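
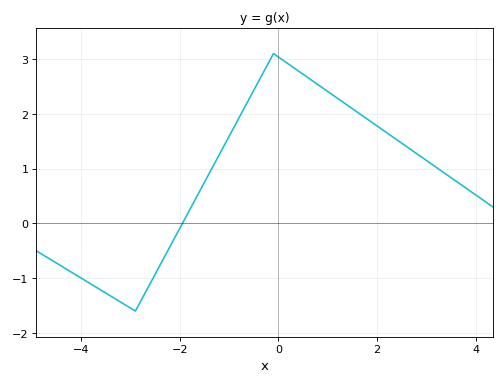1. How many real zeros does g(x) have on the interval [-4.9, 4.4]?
1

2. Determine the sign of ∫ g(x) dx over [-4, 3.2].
positive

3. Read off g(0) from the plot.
3.04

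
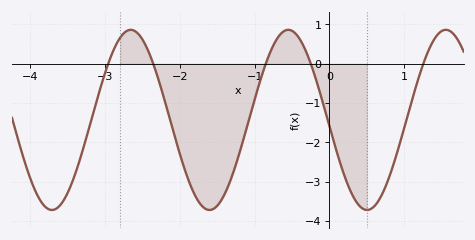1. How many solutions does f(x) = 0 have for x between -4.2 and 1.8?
5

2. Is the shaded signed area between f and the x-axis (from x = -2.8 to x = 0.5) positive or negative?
negative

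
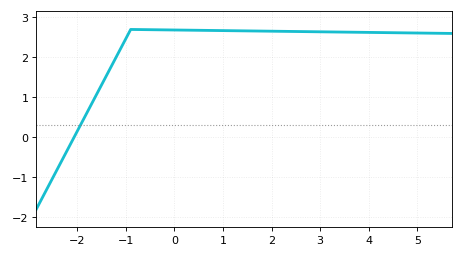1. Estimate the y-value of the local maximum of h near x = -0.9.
2.7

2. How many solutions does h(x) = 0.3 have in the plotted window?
1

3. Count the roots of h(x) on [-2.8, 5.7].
1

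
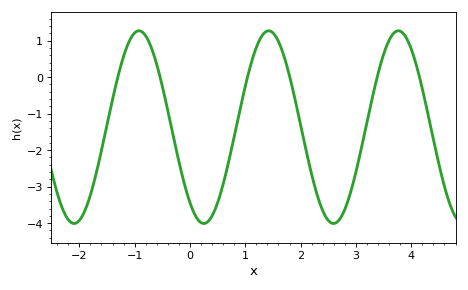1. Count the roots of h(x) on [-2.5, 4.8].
6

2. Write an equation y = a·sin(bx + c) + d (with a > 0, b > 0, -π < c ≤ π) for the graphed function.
y = 2.64sin(2.7x - 2.2) - 1.37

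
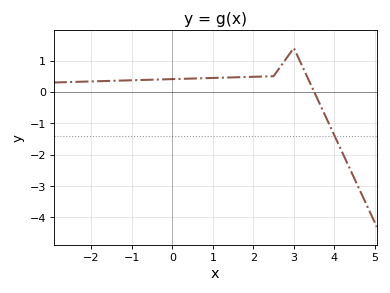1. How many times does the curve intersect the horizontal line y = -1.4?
1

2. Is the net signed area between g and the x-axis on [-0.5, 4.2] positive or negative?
positive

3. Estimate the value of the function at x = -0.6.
0.4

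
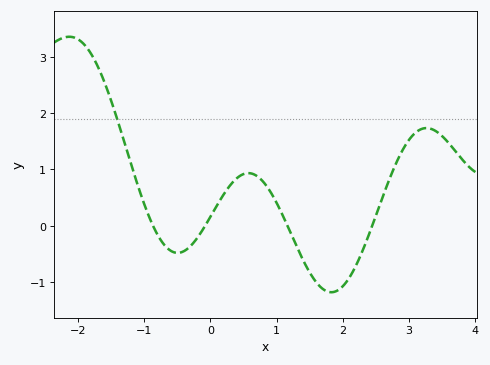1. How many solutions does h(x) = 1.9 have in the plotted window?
1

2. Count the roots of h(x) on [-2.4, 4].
4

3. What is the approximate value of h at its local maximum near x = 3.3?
1.74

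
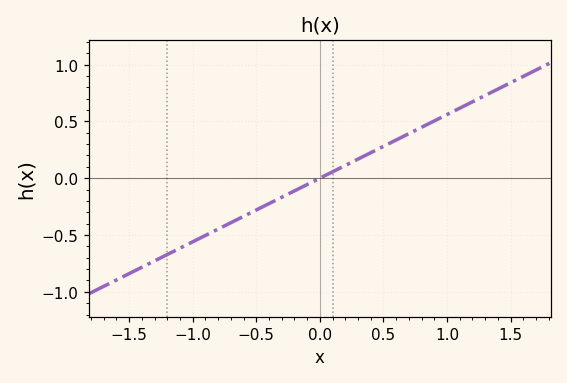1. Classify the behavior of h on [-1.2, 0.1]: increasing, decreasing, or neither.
increasing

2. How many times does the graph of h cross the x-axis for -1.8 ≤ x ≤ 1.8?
1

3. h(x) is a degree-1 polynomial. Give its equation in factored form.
y = 0.56(x - 0)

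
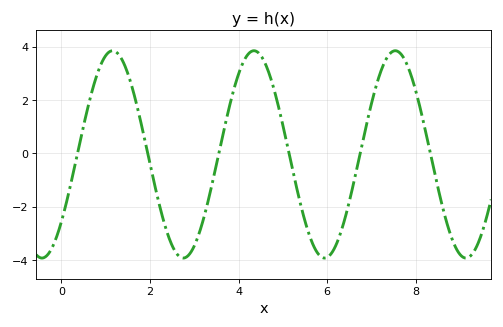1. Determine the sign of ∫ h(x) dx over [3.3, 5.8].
positive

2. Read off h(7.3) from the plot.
3.43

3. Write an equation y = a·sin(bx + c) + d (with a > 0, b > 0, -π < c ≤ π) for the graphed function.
y = 3.89sin(1.97x - 0.71) - 0.04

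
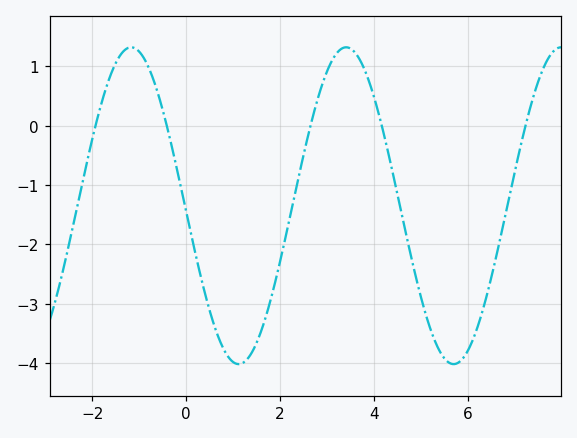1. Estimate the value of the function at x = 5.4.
-3.8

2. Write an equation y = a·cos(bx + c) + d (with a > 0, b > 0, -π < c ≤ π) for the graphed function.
y = 2.67cos(1.4x + 1.6) - 1.35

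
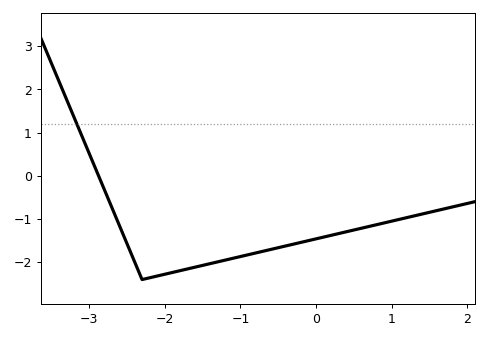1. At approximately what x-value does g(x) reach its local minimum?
-2.3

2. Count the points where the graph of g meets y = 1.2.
1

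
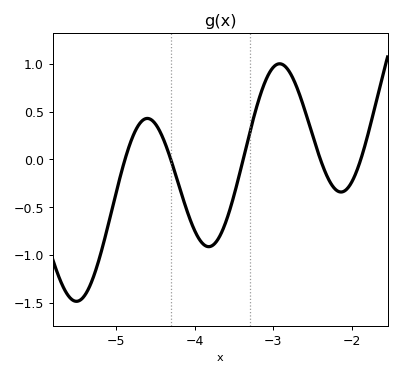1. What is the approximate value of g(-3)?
0.965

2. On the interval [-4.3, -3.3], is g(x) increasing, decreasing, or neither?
neither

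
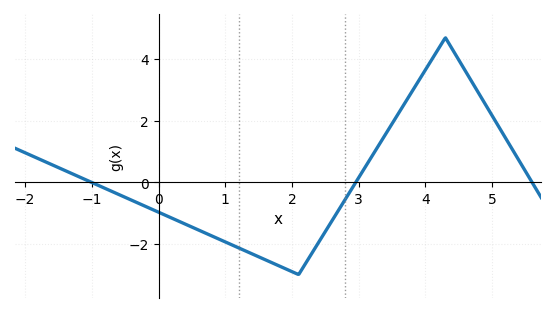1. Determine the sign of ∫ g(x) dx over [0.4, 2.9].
negative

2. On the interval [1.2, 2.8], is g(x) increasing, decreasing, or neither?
neither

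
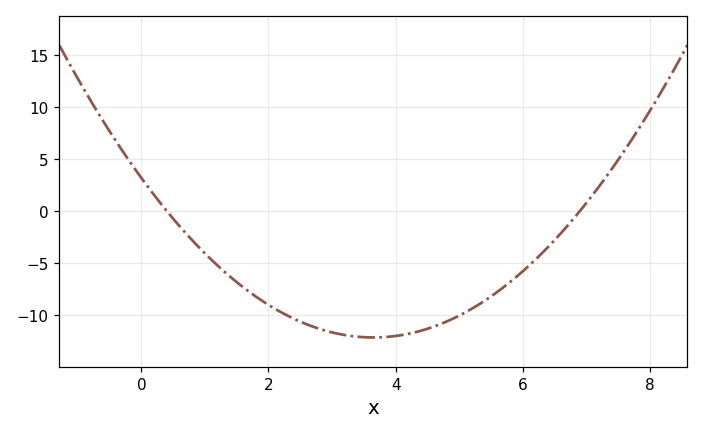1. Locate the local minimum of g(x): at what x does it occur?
3.65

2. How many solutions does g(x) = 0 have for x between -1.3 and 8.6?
2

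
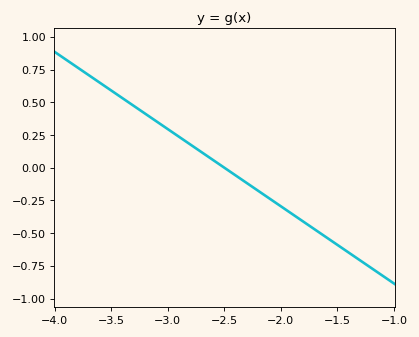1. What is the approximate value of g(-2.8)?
0.2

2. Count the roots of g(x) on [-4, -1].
1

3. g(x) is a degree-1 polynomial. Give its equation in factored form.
y = -0.59(x + 2.5)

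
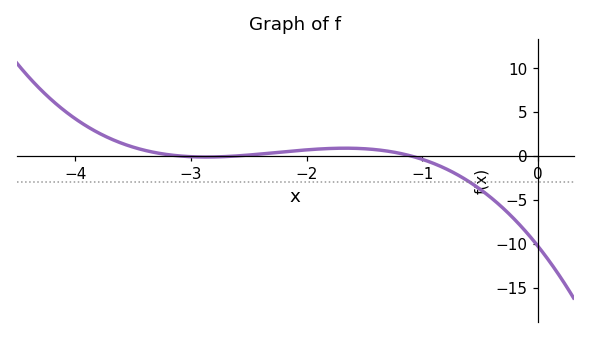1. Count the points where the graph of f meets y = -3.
1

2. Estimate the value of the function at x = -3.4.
0.5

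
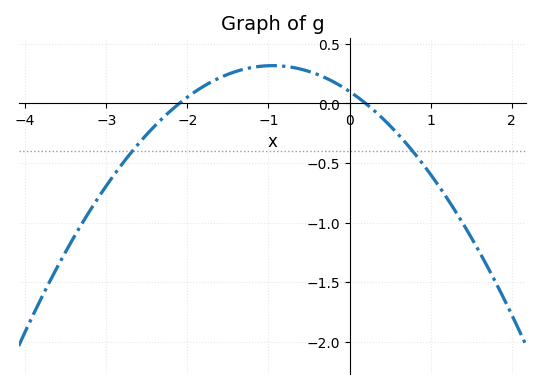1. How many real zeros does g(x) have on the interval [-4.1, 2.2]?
2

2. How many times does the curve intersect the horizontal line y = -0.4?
2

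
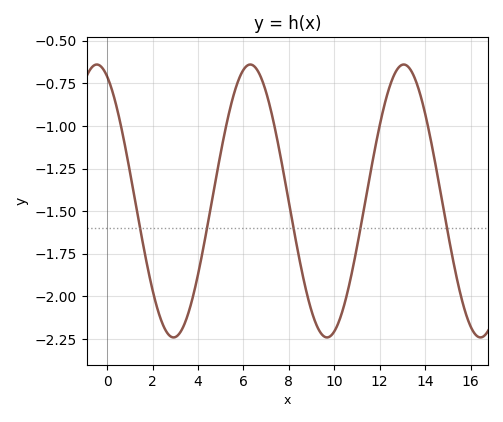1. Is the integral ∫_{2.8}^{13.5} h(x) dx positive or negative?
negative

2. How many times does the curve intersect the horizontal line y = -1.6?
5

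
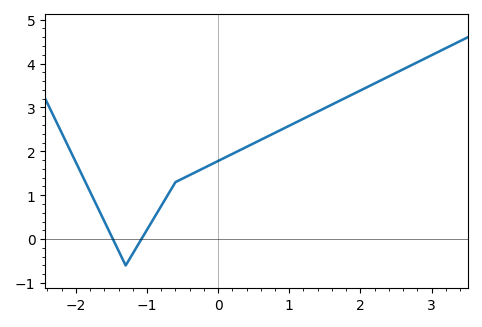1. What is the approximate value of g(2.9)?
4.1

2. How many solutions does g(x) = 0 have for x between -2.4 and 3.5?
2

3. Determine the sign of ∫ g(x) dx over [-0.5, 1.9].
positive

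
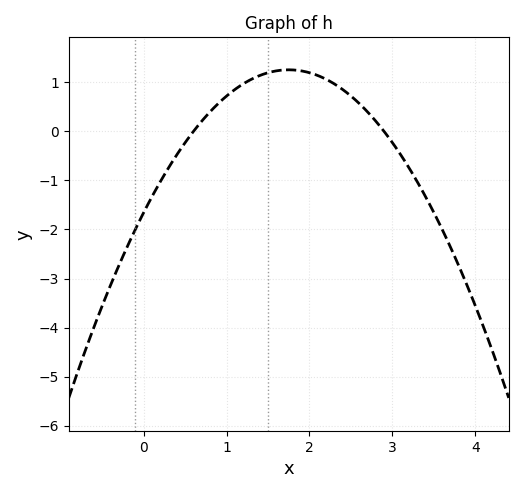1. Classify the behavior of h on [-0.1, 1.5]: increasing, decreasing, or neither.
increasing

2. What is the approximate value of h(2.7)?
0.4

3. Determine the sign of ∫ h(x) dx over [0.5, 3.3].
positive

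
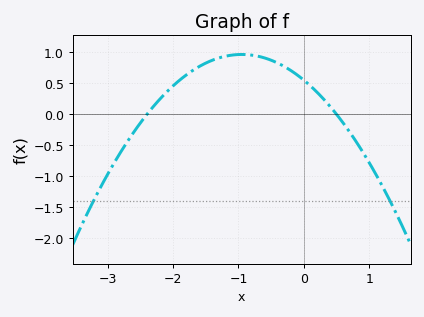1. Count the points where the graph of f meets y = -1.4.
2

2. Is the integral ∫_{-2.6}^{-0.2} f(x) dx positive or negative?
positive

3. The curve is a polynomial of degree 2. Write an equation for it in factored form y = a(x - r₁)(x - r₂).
y = -0.46(x + 2.4)(x - 0.5)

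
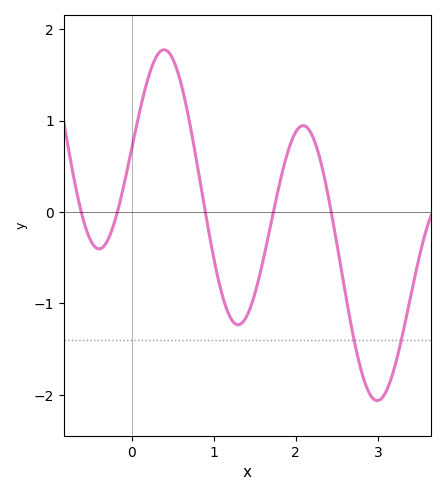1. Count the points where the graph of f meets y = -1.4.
2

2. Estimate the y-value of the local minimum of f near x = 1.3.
-1.23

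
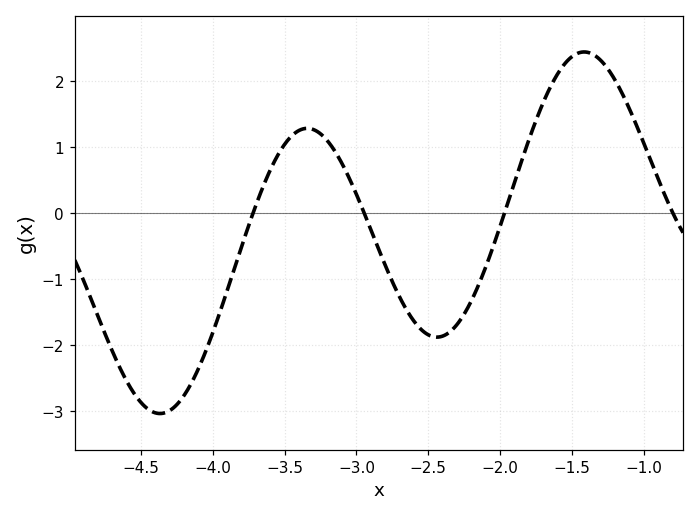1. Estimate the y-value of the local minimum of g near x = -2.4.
-1.9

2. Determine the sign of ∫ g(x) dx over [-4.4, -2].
negative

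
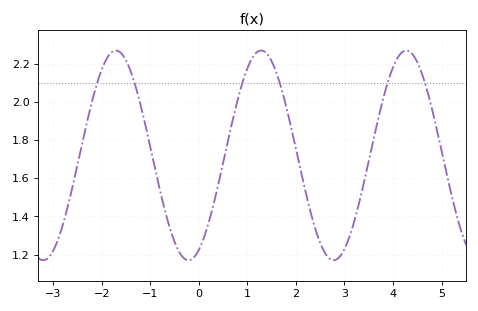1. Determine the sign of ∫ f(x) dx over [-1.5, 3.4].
positive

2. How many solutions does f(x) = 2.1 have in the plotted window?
6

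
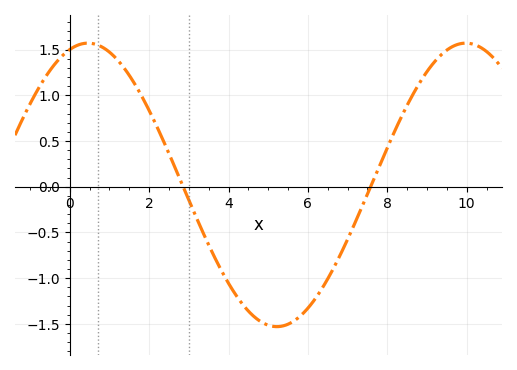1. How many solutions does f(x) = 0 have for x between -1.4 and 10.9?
2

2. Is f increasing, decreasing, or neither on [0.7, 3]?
decreasing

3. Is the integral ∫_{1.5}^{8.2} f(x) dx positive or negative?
negative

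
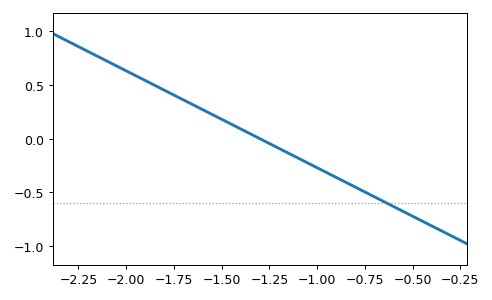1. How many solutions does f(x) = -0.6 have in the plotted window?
1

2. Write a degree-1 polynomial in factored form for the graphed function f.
y = -0.9(x + 1.3)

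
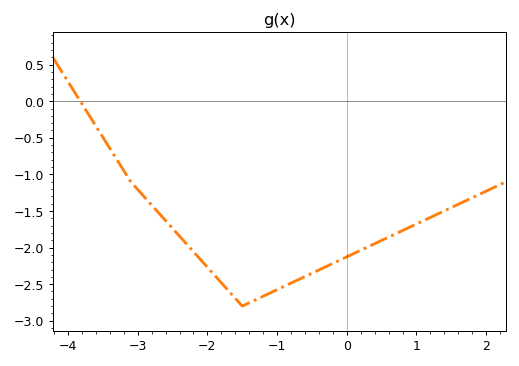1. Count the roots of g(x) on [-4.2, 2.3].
1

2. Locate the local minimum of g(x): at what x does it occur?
-1.5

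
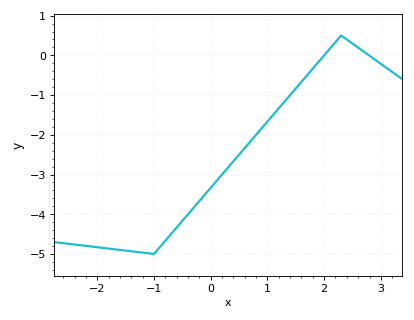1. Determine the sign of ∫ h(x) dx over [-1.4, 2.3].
negative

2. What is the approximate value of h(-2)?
-4.83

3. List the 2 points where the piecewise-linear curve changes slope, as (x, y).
(-1, -5); (2.3, 0.5)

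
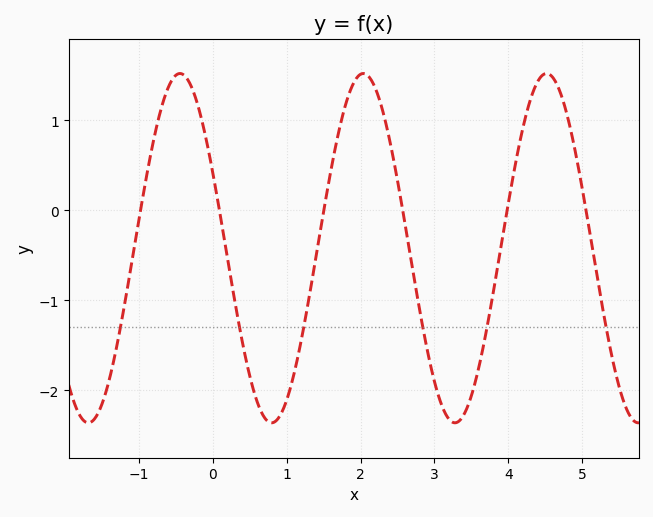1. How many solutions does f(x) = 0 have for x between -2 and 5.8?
6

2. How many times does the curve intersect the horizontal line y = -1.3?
6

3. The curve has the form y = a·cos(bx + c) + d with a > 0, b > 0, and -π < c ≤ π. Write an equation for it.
y = 1.94cos(2.53x + 1.13) - 0.42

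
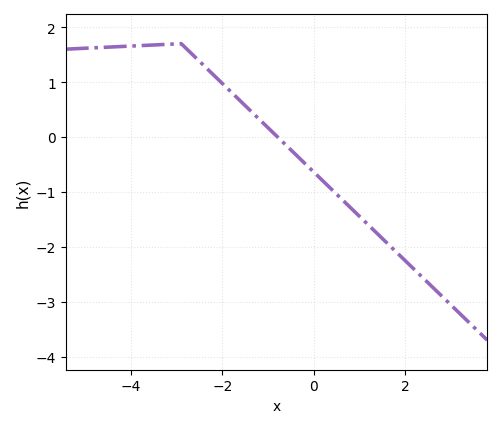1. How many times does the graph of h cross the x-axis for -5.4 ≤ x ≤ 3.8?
1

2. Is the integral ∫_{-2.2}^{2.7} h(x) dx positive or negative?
negative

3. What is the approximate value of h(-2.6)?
1.46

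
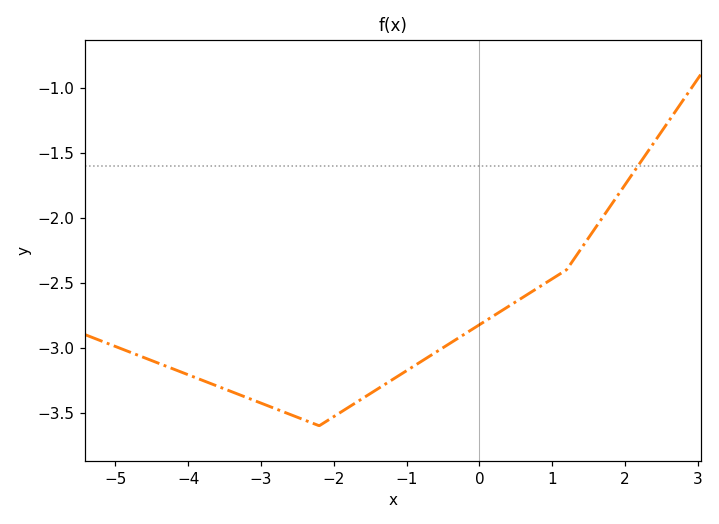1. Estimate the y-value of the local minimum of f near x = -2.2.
-3.6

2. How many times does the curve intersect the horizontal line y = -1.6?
1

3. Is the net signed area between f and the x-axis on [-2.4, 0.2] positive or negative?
negative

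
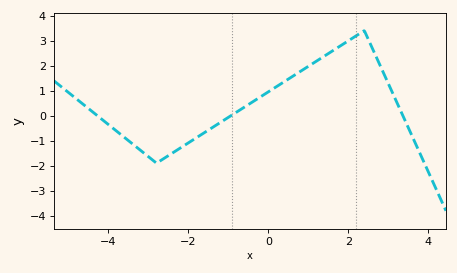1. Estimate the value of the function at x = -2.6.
-1.7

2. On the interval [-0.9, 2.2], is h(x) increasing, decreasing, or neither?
increasing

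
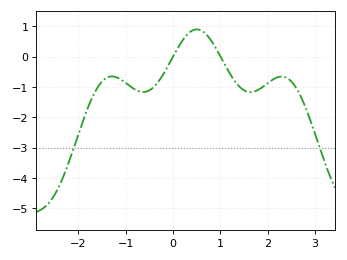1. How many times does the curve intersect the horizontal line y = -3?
2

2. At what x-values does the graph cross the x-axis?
0, 1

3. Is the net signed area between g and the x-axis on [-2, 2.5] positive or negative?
negative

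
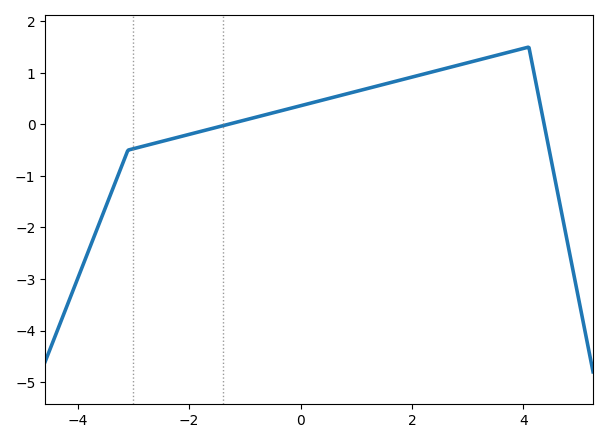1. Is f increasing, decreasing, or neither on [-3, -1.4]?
increasing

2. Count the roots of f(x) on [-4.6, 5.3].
2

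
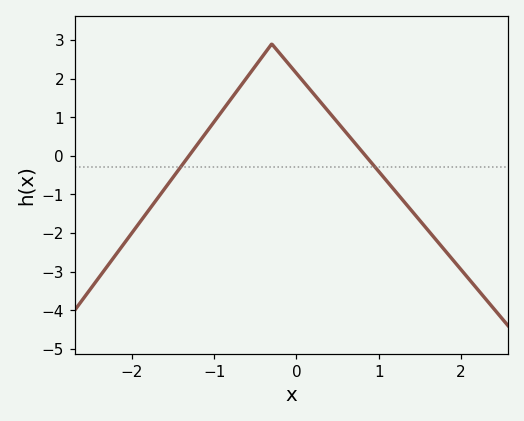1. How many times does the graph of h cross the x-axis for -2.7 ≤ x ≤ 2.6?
2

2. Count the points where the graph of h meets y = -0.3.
2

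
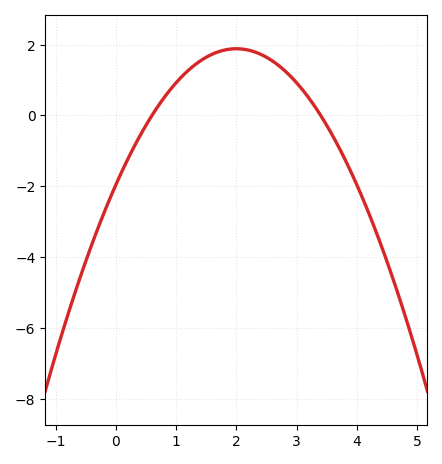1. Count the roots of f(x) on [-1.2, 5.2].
2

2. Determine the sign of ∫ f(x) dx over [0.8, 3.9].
positive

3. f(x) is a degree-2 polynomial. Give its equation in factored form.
y = -0.96(x - 0.6)(x - 3.4)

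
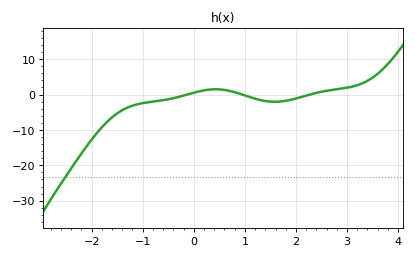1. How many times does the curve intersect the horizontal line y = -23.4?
1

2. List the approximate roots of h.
-0.128, 0.947, 2.27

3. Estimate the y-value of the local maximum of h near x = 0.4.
1.48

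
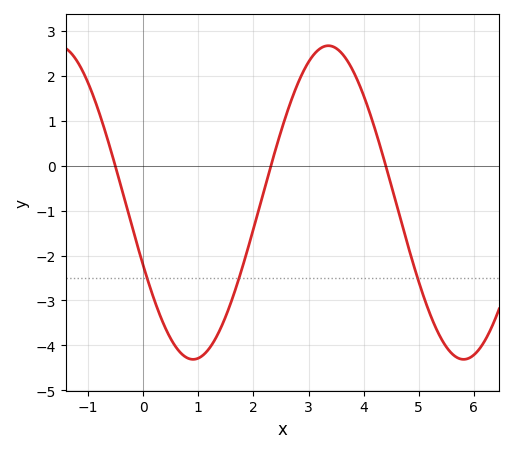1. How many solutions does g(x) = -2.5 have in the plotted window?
3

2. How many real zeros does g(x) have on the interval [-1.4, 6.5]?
3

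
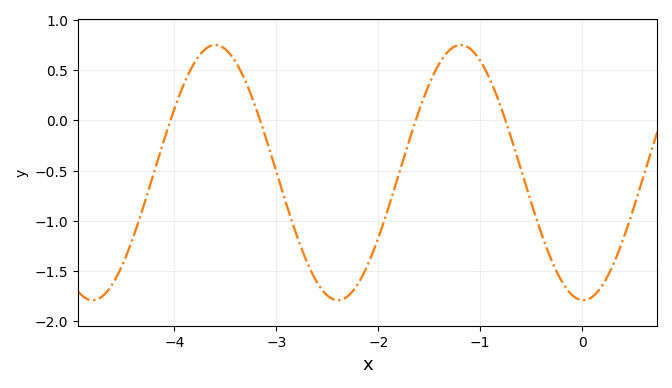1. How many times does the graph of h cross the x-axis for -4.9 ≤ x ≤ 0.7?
4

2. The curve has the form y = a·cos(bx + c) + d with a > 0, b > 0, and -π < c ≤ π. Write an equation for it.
y = 1.27cos(2.61x + 3.11) - 0.52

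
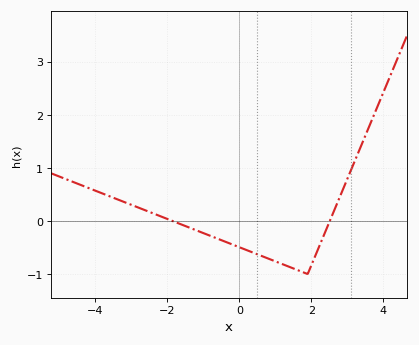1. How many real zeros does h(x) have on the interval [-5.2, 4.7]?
2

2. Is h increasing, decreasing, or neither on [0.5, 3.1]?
neither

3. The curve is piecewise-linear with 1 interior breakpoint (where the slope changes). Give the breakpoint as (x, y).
(1.9, -1)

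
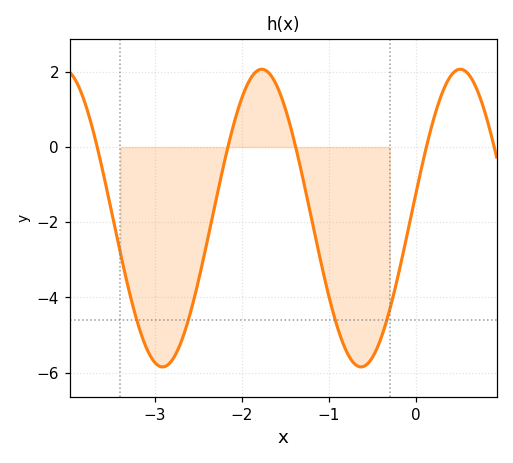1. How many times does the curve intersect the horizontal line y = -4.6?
4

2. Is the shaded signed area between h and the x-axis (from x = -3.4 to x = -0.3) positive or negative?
negative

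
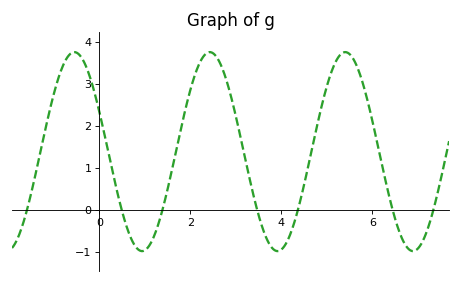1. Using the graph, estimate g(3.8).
-0.918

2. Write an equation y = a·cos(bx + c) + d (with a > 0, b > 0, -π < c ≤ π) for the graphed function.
y = 2.37cos(2.11x + 1.16) + 1.38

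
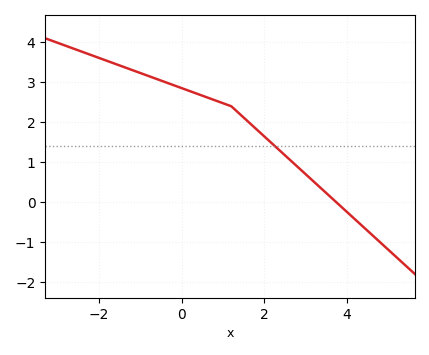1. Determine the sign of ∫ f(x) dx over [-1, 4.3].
positive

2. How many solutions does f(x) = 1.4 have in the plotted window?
1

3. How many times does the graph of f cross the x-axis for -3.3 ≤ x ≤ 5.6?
1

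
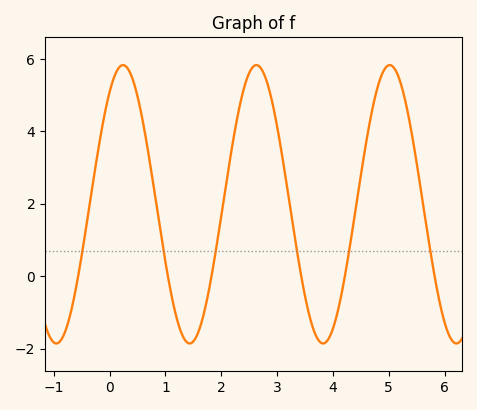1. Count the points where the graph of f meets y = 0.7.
6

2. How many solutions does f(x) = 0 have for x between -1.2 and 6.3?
6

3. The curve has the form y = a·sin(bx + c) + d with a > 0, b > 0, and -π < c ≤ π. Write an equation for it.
y = 3.84sin(2.6x + 0.94) + 1.99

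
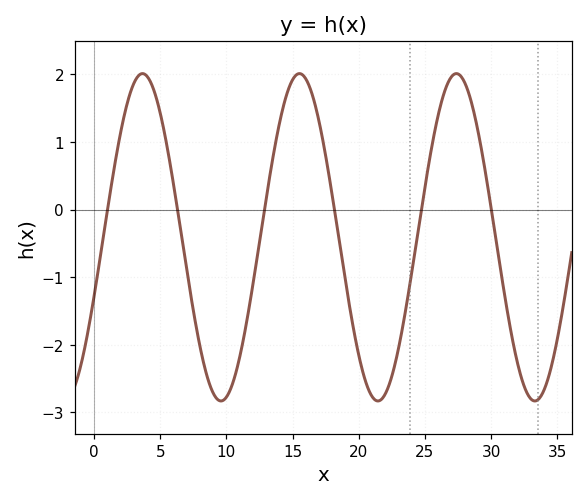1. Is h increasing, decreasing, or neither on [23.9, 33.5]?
neither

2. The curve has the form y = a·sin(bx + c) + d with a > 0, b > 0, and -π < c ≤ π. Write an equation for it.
y = 2.42sin(0.53x - 0.37) - 0.41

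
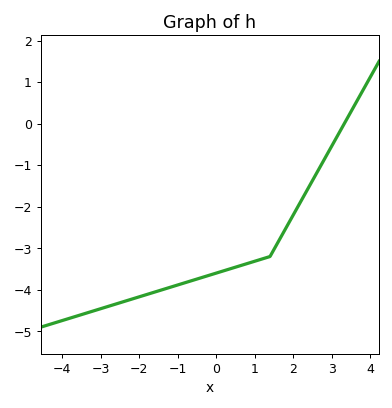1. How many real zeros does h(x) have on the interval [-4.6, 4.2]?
1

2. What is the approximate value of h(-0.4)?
-3.71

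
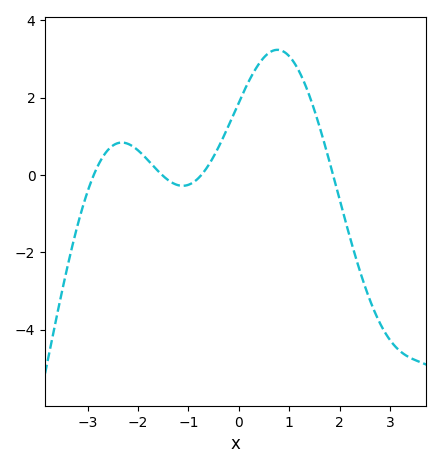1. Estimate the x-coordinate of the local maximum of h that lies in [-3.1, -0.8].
-2.32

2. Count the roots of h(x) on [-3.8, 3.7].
4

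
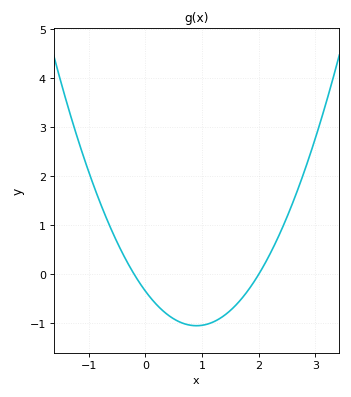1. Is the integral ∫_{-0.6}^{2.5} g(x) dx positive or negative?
negative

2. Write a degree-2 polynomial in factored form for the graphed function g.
y = 0.87(x + 0.2)(x - 2)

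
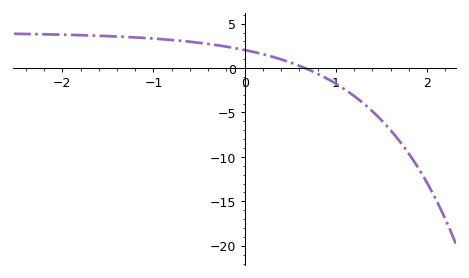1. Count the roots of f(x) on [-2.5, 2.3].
1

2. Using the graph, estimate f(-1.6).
3.5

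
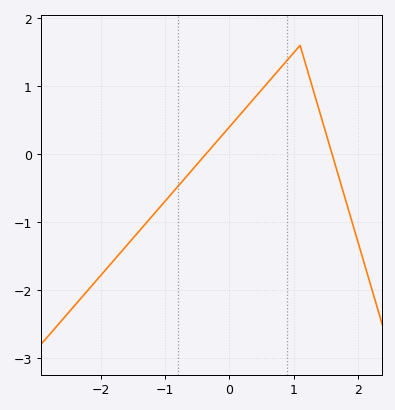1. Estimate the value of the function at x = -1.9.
-1.67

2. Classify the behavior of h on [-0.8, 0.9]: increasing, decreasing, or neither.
increasing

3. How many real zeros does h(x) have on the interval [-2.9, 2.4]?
2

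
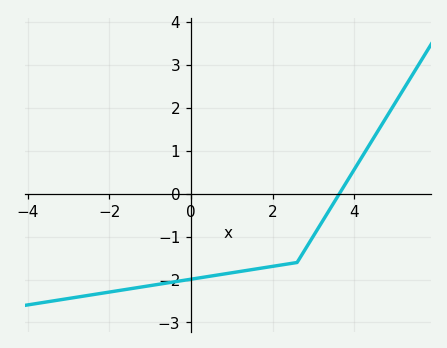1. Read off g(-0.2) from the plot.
-2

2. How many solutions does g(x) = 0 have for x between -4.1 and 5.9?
1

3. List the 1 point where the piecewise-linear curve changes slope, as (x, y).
(2.6, -1.6)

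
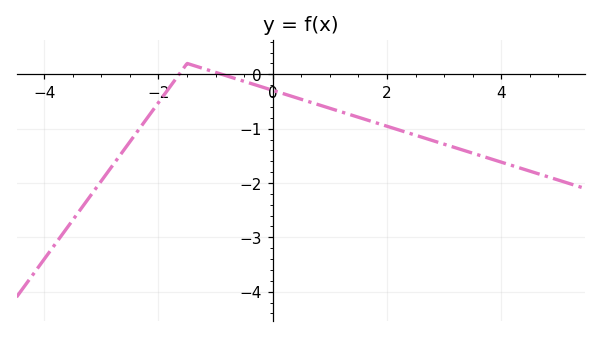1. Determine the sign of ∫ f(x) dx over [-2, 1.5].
negative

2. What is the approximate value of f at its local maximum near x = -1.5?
0.199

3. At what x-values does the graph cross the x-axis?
-1.64, -0.894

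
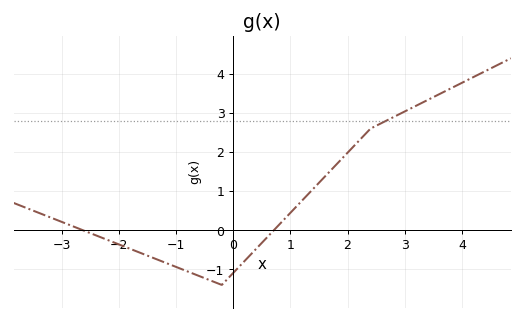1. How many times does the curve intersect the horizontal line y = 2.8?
1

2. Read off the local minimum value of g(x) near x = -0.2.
-1.4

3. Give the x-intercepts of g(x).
-2.6, 0.8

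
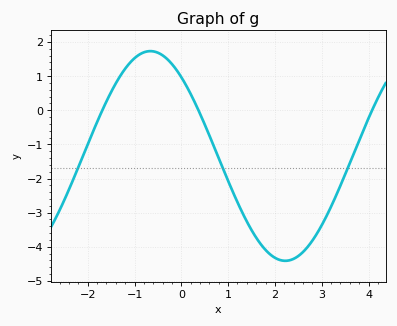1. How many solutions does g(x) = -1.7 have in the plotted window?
3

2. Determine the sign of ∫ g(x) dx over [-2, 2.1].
negative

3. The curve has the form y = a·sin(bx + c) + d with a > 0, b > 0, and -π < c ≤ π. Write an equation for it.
y = 3.07sin(1.09x + 2.29) - 1.34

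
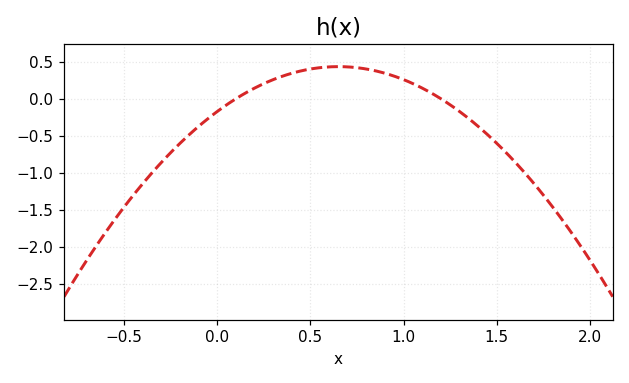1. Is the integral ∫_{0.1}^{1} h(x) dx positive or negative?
positive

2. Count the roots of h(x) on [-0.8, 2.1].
2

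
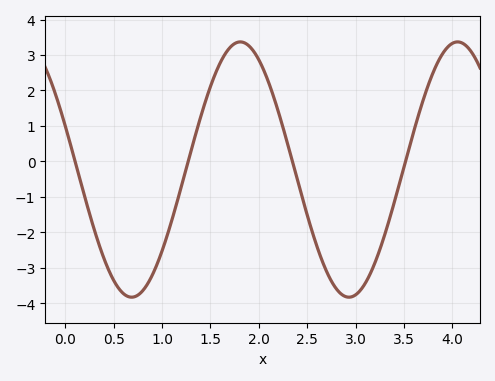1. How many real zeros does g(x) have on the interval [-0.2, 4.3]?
4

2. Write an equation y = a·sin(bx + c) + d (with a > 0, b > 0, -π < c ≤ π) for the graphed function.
y = 3.6sin(2.8x + 2.79) - 0.23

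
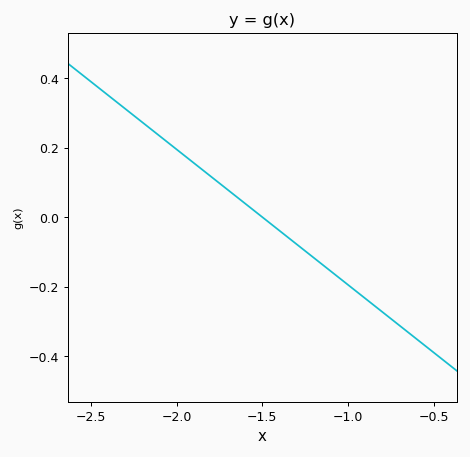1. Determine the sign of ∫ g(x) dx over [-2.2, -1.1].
positive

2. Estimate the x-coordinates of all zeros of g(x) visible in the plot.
-1.5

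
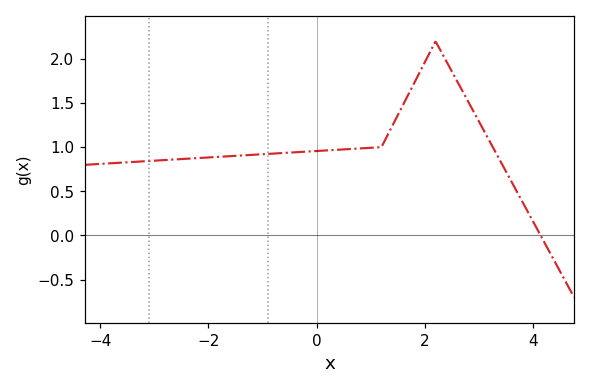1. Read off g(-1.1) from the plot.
0.916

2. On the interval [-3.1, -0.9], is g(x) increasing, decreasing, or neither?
increasing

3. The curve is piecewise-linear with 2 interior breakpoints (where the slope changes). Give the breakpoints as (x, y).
(1.2, 1); (2.2, 2.2)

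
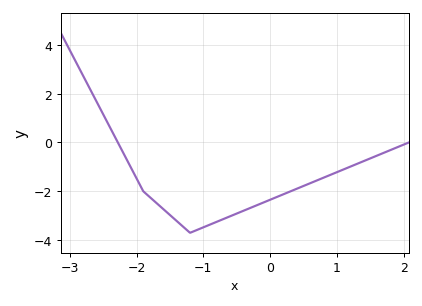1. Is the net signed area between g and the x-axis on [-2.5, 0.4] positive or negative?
negative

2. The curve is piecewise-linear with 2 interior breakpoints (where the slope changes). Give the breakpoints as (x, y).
(-1.9, -2); (-1.2, -3.7)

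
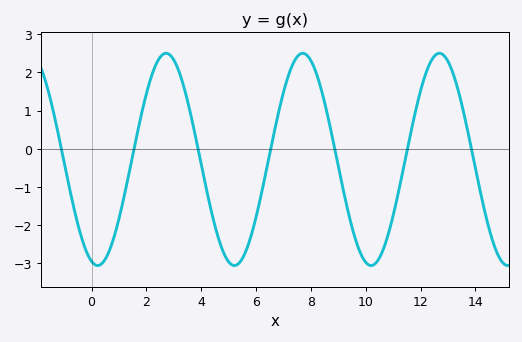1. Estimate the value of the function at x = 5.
-3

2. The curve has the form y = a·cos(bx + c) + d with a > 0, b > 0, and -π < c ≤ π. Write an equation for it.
y = 2.78cos(1.3x + 2.9) - 0.28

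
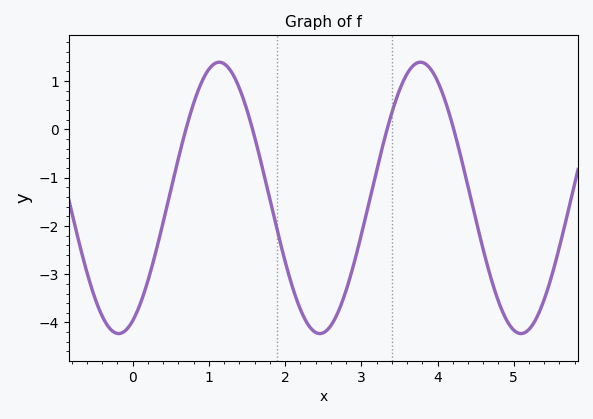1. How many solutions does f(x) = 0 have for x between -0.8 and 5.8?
4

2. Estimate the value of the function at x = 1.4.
0.9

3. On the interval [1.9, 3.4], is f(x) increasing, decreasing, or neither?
neither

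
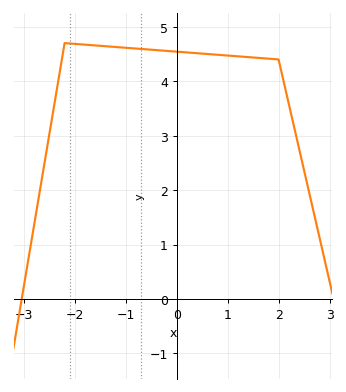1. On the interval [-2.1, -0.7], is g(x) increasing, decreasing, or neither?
decreasing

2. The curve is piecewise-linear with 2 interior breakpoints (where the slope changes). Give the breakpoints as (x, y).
(-2.2, 4.7); (2, 4.4)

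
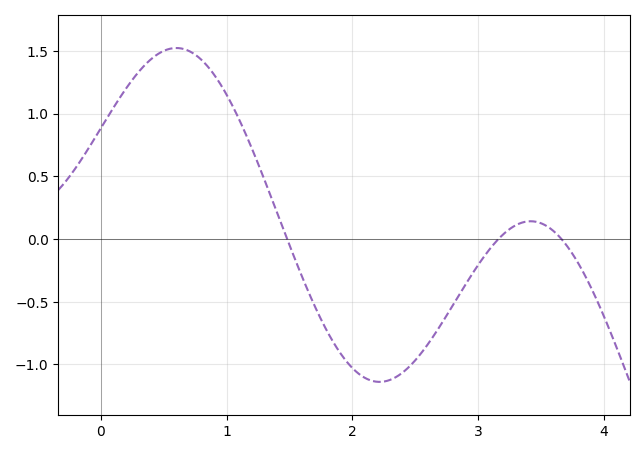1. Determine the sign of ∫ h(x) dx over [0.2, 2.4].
positive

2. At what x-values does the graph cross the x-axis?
1.5, 3.2, 3.7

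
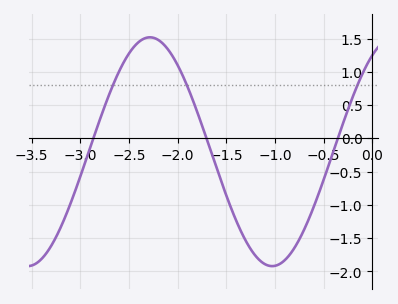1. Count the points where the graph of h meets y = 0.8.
3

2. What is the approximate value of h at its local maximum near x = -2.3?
1.5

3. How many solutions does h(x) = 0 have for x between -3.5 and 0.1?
3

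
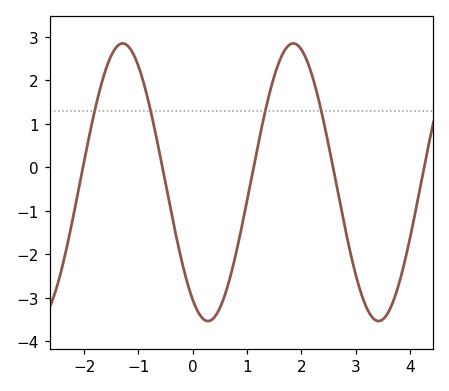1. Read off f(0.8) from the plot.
-1.96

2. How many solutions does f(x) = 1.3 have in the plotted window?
4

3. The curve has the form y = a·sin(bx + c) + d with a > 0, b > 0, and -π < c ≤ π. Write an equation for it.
y = 3.19sin(2x - 2.13) - 0.34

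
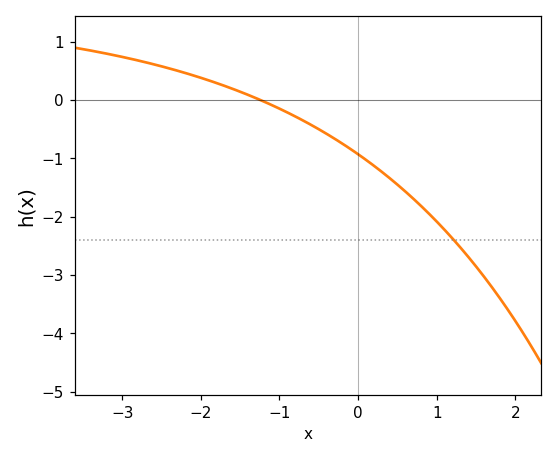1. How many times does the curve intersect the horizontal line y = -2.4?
1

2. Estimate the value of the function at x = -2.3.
0.503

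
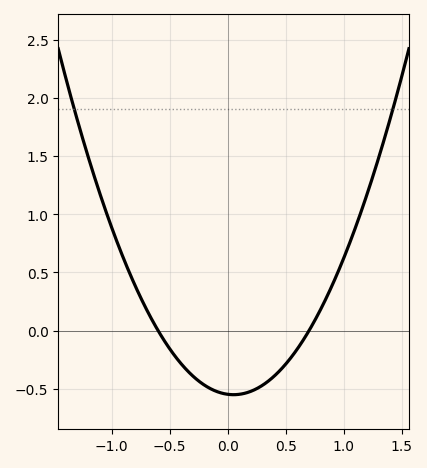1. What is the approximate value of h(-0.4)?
-0.3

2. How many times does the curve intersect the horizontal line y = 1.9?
2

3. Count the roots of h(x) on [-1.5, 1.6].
2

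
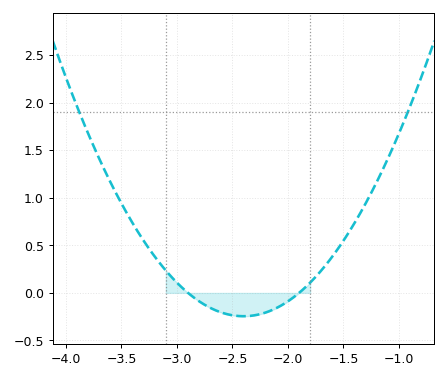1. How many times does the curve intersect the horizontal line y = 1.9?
2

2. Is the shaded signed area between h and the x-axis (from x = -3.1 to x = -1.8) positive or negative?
negative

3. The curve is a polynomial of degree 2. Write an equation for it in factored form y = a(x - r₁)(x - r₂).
y = 0.98(x + 2.9)(x + 1.9)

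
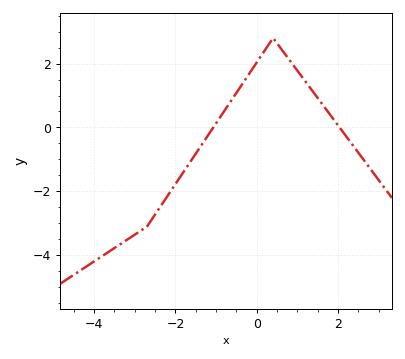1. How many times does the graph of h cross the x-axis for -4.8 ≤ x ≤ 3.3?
2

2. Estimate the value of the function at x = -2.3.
-2.34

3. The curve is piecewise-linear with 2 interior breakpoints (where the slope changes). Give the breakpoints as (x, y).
(-2.7, -3.1); (0.4, 2.8)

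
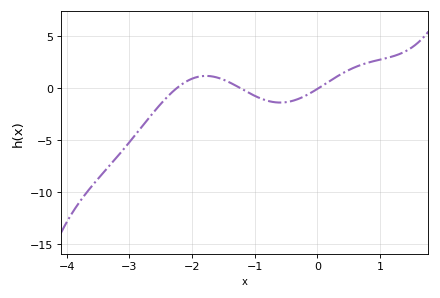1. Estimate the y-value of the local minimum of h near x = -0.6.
-1.5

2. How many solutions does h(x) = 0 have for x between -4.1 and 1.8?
3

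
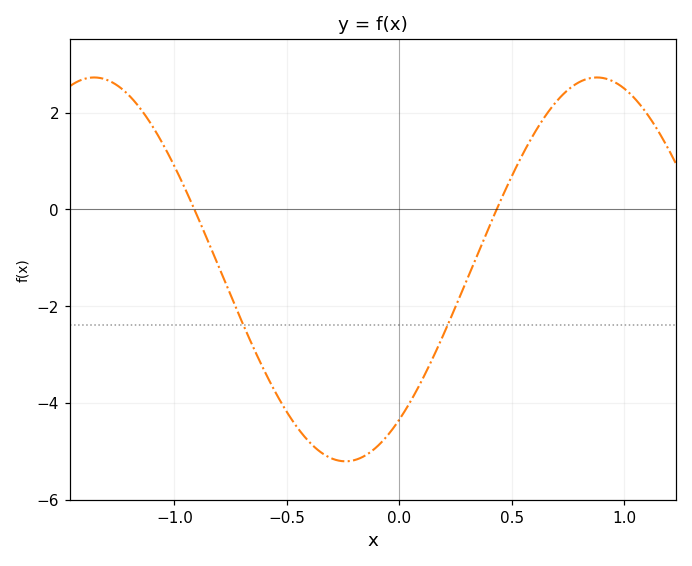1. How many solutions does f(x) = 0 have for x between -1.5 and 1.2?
2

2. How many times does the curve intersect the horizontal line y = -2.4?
2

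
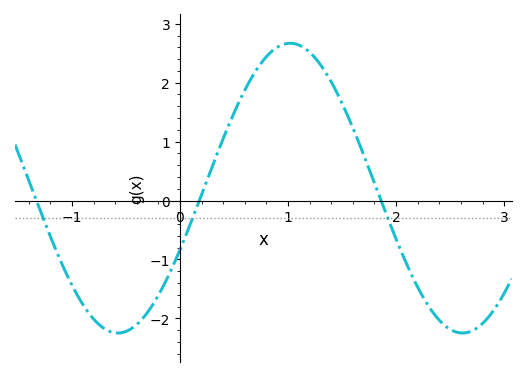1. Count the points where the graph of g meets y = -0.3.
3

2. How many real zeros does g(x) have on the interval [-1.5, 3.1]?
3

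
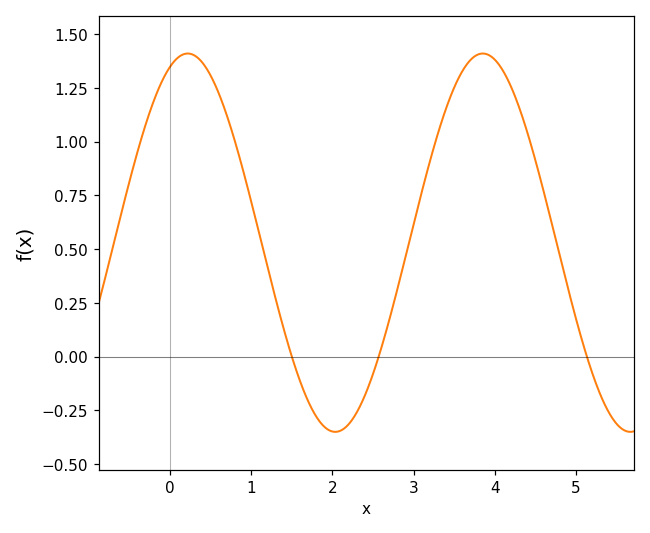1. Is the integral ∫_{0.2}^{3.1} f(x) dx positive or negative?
positive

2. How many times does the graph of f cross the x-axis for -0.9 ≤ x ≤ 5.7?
3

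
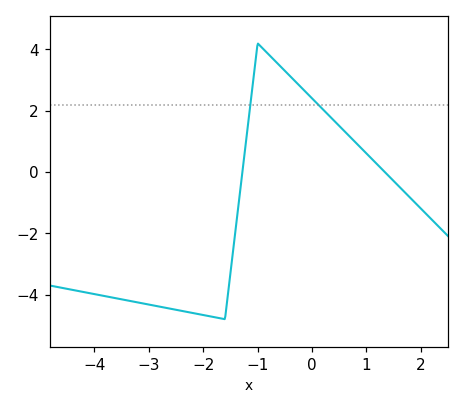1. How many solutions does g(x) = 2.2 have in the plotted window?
2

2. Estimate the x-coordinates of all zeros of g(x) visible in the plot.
-1.28, 1.34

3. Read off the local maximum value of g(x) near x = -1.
4.2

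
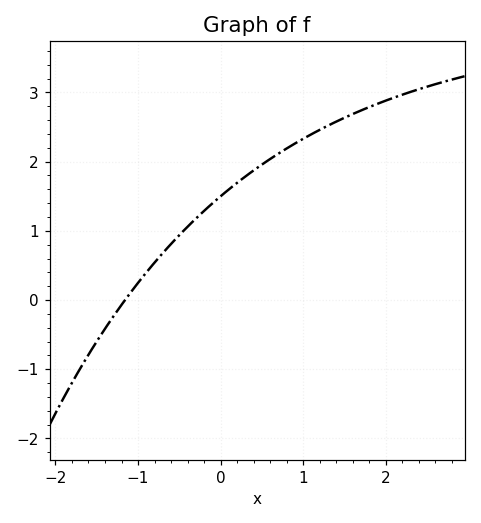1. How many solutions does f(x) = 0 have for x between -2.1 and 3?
1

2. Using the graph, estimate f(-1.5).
-0.599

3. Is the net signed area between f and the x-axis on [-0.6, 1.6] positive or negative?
positive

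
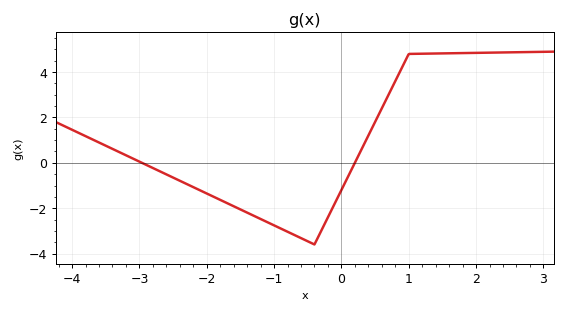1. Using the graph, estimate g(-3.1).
0.2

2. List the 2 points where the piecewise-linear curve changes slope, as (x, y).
(-0.4, -3.6); (1, 4.8)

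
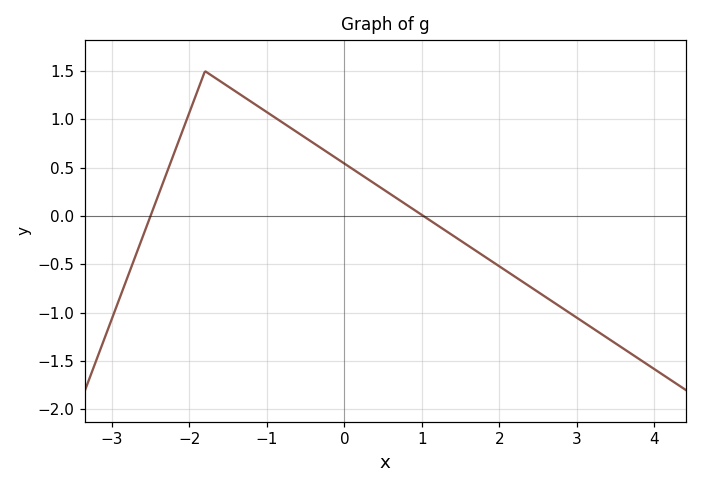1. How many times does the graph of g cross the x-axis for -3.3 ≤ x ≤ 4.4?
2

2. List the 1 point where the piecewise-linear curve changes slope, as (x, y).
(-1.8, 1.5)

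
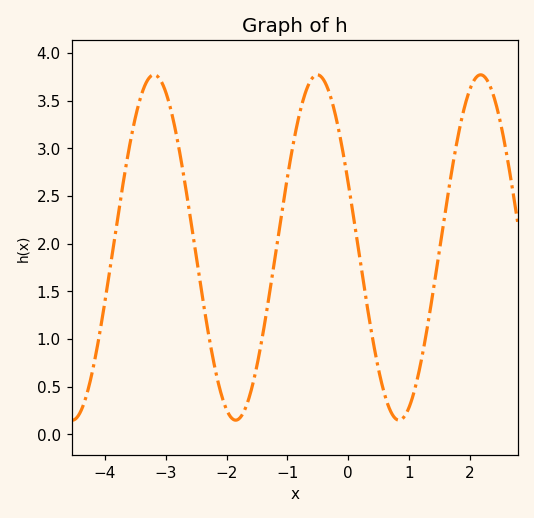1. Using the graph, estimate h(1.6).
2.35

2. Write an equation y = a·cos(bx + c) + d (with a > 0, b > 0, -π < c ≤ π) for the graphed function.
y = 1.81cos(2.3x + 1.2) + 1.96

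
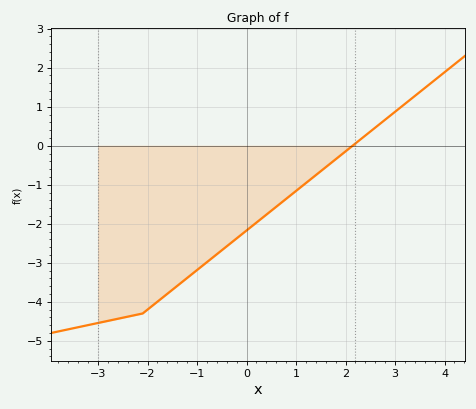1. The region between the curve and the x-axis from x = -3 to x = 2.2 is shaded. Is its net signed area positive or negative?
negative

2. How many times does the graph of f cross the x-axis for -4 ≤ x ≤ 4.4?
1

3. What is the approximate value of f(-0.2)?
-2.4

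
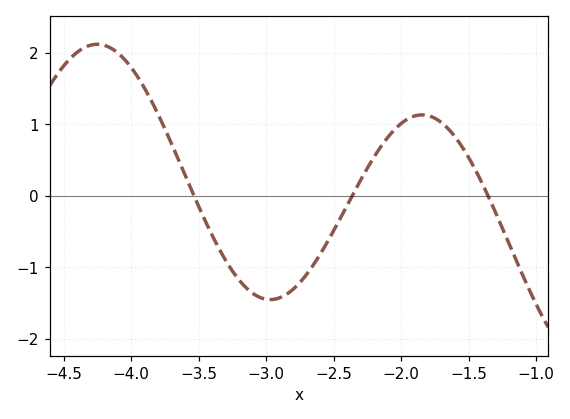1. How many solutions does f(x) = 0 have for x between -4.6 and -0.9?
3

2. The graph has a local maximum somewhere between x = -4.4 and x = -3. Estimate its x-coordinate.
-4.25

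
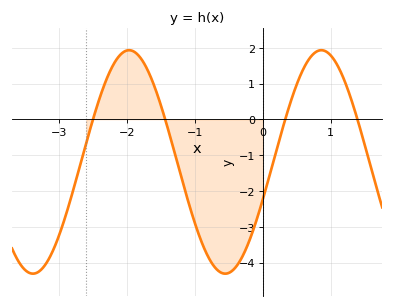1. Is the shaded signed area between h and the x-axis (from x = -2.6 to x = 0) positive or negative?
negative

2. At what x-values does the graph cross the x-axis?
-2.5, -1.44, 0.329, 1.39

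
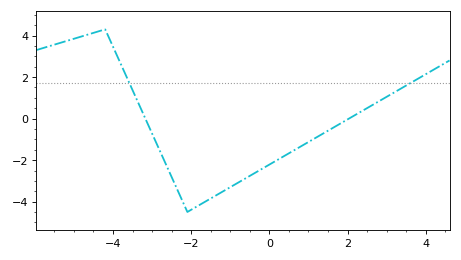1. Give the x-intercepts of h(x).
-3.17, 2.04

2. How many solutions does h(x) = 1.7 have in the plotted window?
2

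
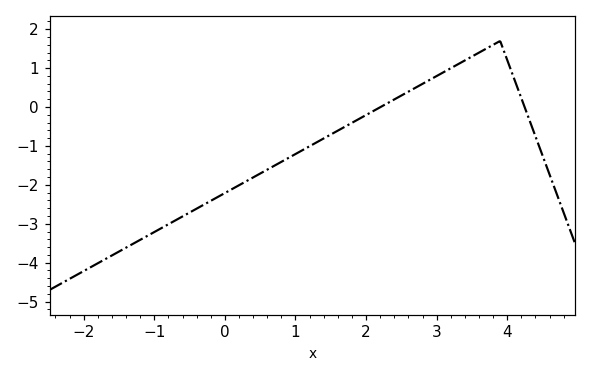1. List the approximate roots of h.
2.2, 4.25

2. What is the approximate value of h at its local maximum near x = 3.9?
1.7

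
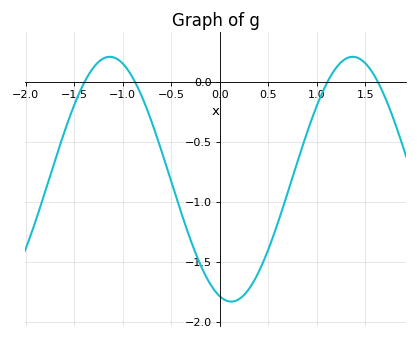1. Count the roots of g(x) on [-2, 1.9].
4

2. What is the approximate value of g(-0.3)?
-1.31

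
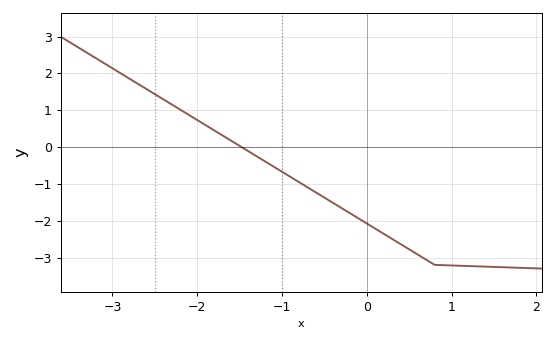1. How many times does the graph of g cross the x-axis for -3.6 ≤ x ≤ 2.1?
1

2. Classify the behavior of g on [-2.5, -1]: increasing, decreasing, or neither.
decreasing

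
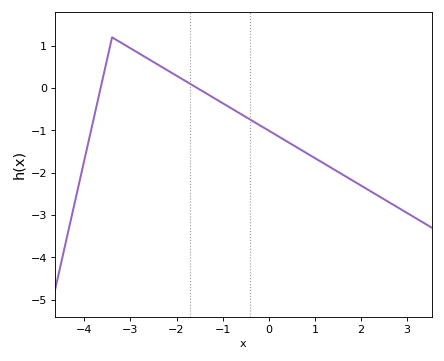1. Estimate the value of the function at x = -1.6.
0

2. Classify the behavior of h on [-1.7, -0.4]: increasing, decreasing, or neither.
decreasing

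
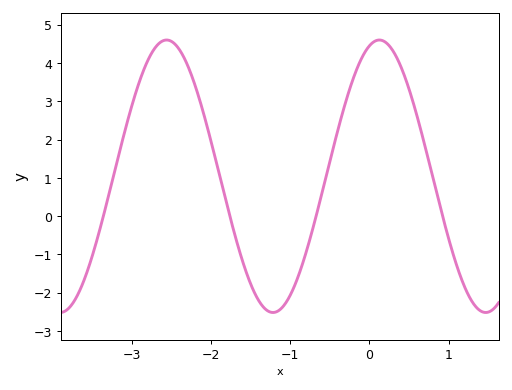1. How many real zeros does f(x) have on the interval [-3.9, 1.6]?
4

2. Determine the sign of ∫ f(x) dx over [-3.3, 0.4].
positive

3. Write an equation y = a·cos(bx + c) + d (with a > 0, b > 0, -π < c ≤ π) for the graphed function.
y = 3.56cos(2.34x - 0.292) + 1.04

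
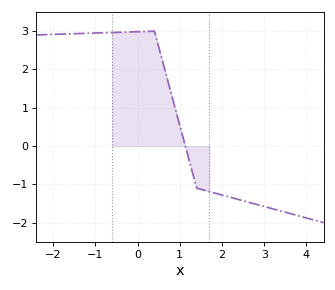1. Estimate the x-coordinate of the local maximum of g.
0.4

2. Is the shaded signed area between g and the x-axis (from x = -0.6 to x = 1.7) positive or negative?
positive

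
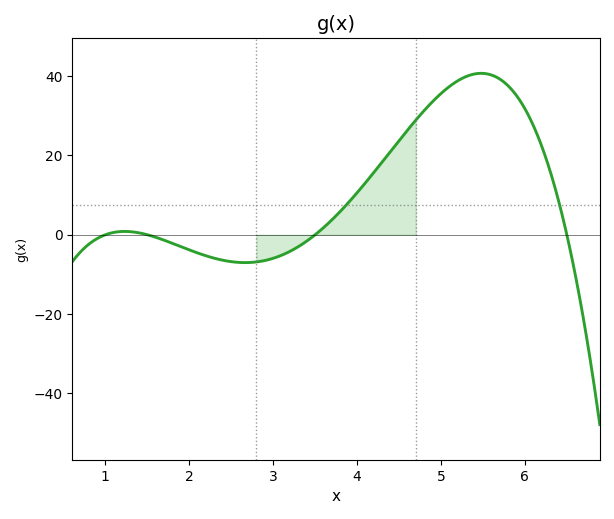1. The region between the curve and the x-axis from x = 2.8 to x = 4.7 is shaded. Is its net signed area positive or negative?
positive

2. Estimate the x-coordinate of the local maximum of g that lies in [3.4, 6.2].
5.5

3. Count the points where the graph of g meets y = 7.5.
2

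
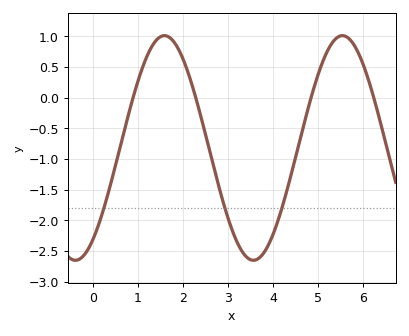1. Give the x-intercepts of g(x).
0.9, 2.3, 4.8, 6.2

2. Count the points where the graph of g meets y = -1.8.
3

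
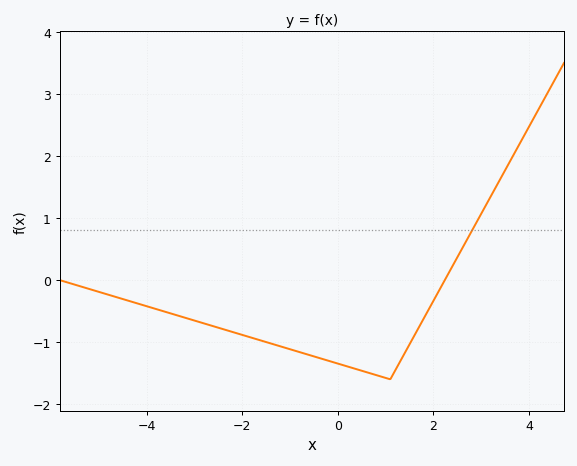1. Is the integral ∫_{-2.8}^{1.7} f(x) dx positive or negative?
negative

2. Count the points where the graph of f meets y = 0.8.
1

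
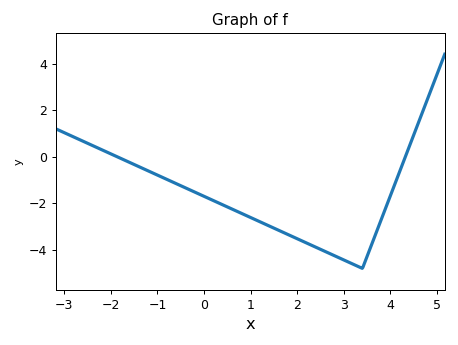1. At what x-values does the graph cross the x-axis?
-1.87, 4.32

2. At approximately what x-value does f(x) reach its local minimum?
3.4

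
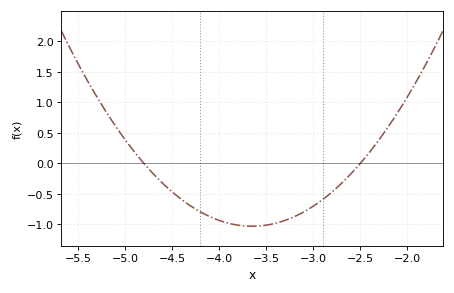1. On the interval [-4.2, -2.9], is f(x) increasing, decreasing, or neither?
neither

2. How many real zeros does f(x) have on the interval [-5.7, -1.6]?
2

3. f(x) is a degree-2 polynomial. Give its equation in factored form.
y = 0.78(x + 4.8)(x + 2.5)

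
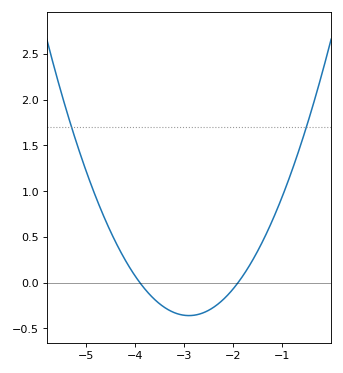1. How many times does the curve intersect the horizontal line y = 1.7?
2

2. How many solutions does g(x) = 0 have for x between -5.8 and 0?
2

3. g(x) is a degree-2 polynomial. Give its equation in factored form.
y = 0.36(x + 3.9)(x + 1.9)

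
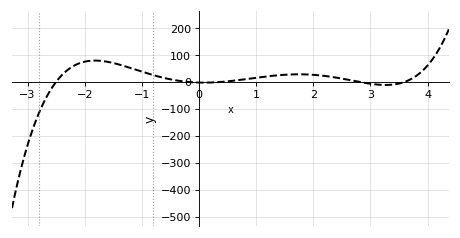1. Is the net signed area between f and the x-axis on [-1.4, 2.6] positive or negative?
positive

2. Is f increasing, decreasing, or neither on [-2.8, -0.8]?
neither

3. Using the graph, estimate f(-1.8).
80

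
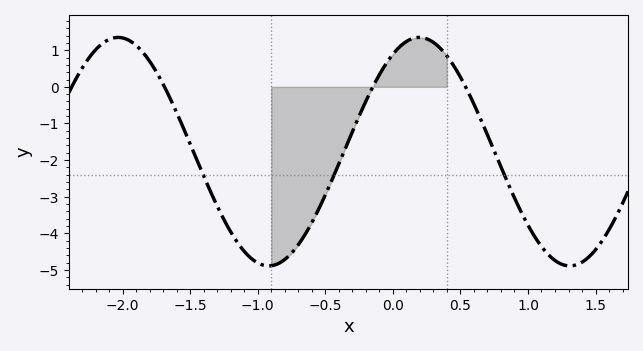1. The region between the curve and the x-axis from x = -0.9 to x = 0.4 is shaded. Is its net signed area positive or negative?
negative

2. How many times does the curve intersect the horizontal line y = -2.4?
3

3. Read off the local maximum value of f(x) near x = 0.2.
1.3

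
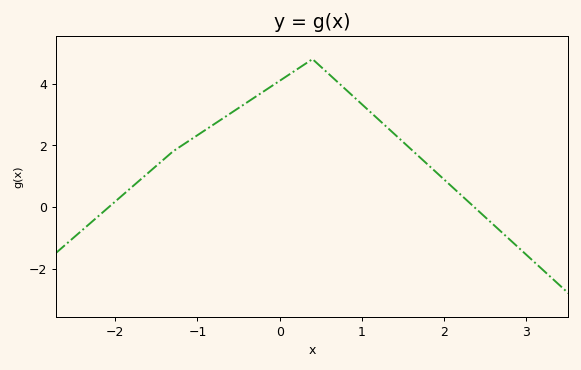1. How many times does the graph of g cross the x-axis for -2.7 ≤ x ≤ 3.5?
2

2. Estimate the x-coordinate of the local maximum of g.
0.4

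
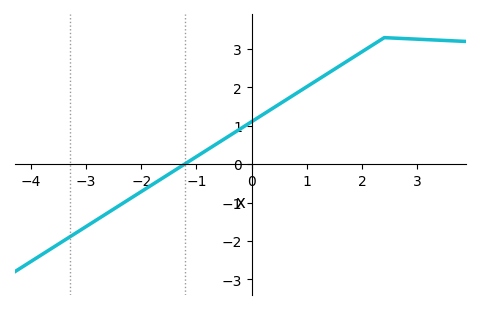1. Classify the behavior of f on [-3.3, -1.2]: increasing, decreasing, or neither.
increasing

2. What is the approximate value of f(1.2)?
2.21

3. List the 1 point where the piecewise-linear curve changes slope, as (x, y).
(2.4, 3.3)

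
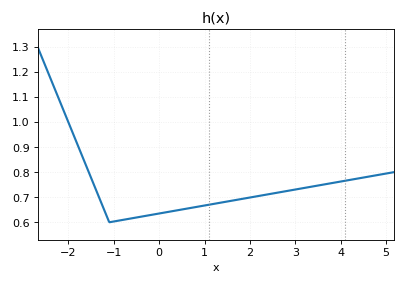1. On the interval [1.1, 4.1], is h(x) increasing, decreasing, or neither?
increasing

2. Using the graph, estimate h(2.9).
0.727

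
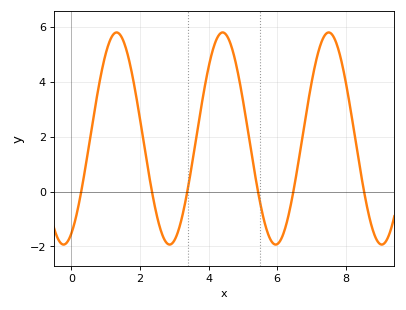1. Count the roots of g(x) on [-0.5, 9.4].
6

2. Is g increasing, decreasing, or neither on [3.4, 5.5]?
neither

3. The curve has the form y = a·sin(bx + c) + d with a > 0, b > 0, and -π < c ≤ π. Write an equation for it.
y = 3.86sin(2.03x - 1.1) + 1.93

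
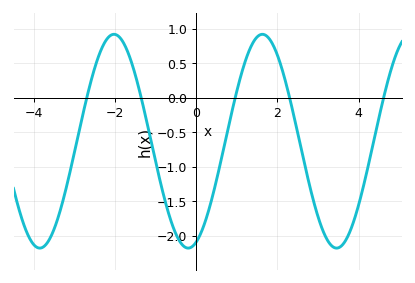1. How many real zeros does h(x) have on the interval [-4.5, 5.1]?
5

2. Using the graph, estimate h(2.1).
0.449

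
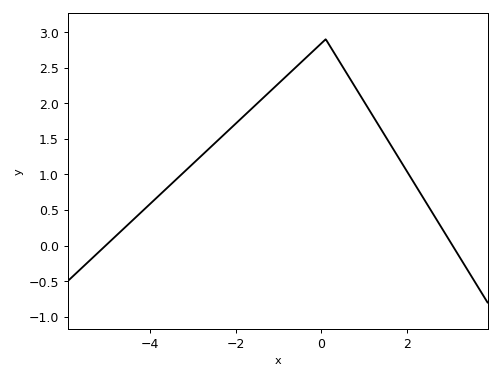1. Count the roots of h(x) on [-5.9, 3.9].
2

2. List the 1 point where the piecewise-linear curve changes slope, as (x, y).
(0.1, 2.9)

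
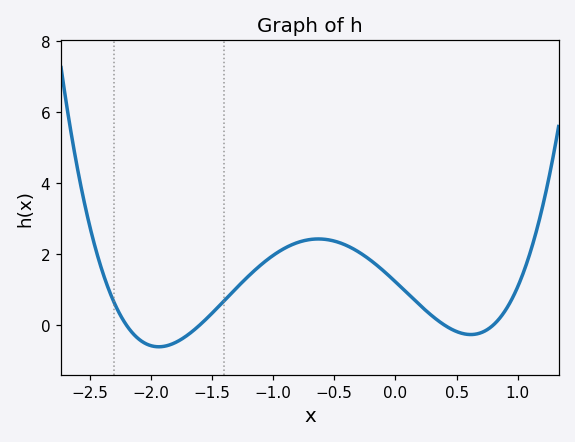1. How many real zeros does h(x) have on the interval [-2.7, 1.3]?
4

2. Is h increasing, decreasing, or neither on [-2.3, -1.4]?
neither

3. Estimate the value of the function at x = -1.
2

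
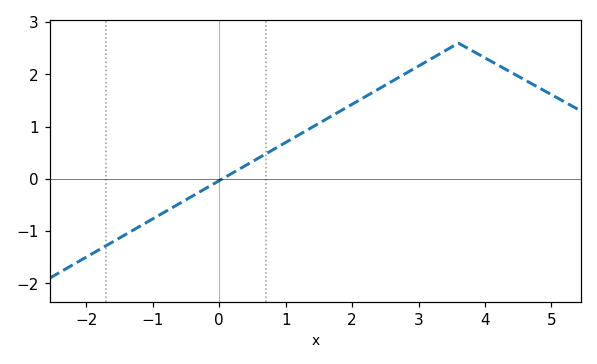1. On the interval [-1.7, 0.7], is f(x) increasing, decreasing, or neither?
increasing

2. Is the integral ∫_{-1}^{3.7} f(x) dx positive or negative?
positive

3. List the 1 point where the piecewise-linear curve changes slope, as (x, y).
(3.6, 2.6)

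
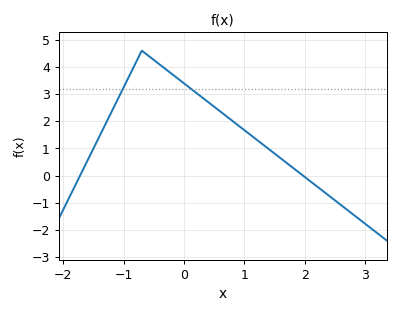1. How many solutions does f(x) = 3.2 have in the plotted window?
2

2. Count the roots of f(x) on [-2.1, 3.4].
2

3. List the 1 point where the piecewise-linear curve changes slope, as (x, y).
(-0.7, 4.6)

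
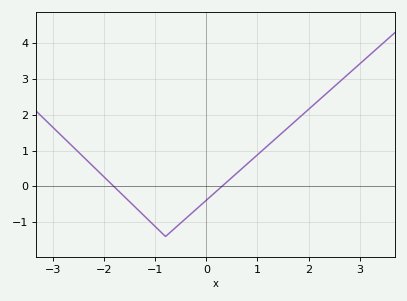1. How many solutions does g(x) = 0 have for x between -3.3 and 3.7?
2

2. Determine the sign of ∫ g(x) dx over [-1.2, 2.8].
positive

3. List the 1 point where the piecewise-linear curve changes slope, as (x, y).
(-0.8, -1.4)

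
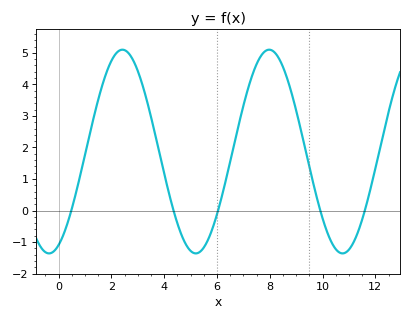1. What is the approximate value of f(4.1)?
0.8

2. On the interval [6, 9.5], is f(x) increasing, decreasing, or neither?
neither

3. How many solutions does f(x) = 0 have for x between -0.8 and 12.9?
5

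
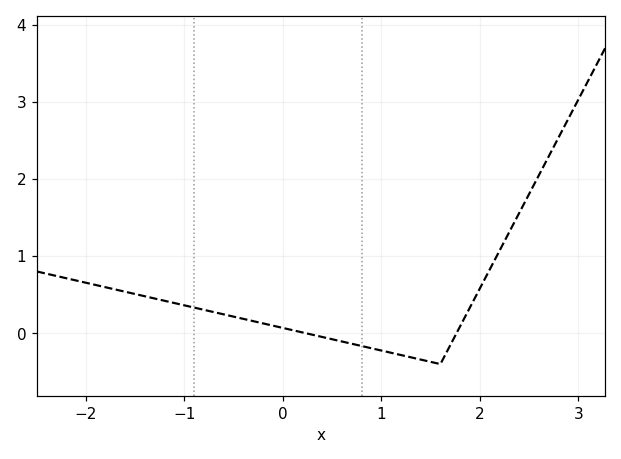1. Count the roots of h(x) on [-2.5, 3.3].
2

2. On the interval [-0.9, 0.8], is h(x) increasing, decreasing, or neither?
decreasing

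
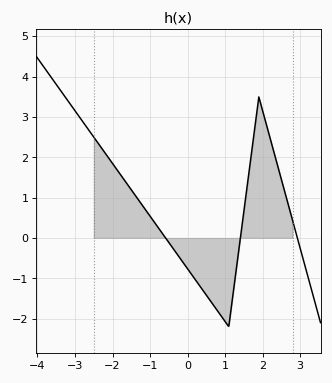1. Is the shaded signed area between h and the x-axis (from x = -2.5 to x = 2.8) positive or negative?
positive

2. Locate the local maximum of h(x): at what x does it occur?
1.9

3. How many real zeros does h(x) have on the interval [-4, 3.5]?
3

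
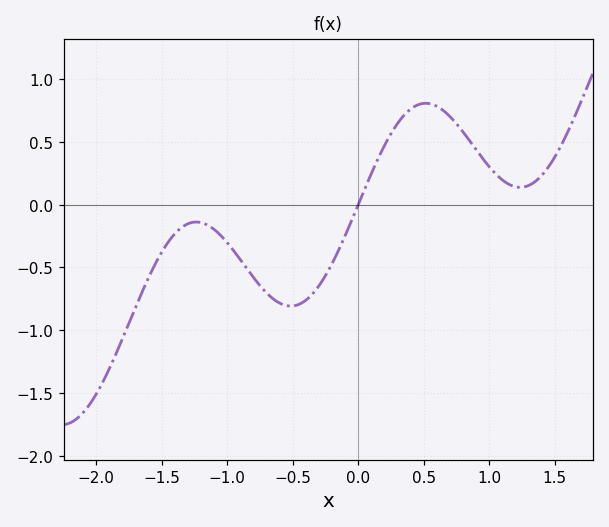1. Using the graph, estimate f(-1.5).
-0.4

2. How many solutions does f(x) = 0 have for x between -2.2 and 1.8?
1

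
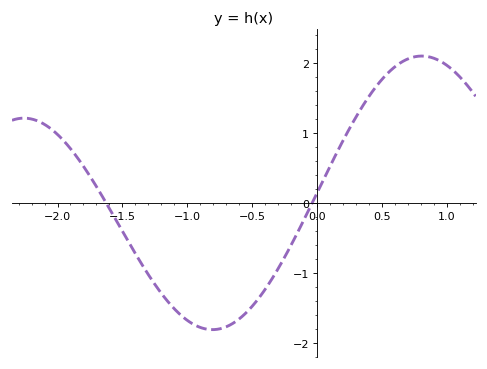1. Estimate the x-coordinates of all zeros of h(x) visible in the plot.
-1.63, -0.038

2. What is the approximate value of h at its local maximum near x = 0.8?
2.1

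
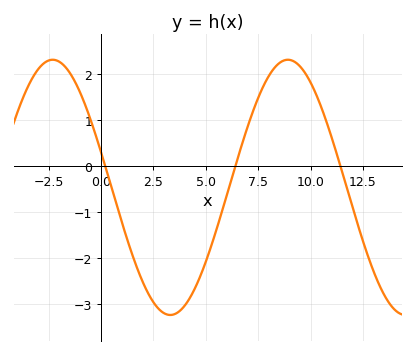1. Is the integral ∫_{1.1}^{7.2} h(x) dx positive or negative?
negative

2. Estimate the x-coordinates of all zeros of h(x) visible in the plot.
0.205, 6.41, 11.4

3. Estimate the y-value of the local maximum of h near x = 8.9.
2.31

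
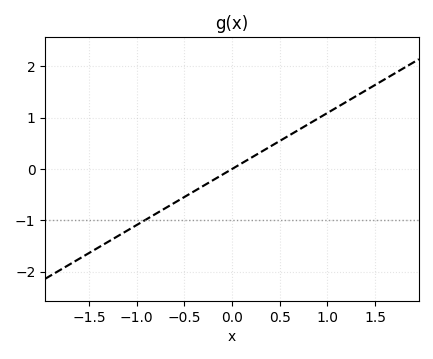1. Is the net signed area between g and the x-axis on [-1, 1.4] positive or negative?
positive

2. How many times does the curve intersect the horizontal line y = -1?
1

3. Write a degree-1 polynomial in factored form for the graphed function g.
y = 1.09(x - 0)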